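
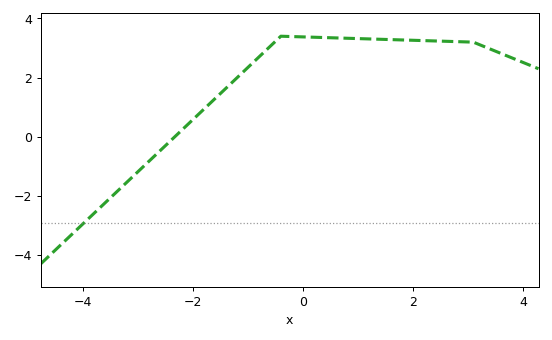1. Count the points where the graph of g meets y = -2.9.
1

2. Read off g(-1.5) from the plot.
1.46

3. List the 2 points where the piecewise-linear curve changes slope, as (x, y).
(-0.4, 3.4); (3.1, 3.2)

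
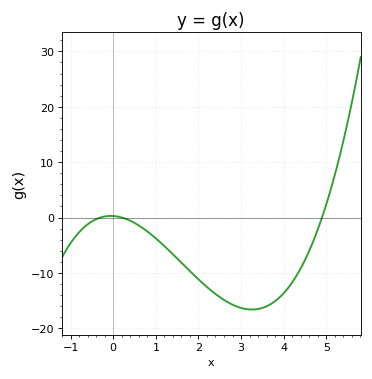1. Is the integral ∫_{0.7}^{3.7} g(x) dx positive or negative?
negative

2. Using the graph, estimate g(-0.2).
0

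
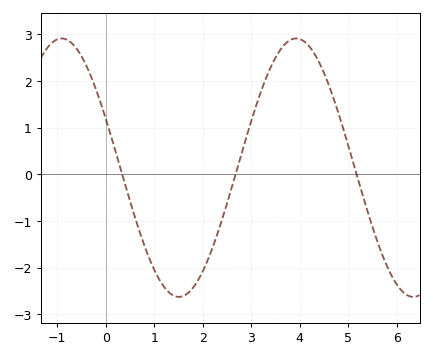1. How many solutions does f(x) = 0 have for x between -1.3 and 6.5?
3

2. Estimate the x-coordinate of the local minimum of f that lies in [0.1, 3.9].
1.6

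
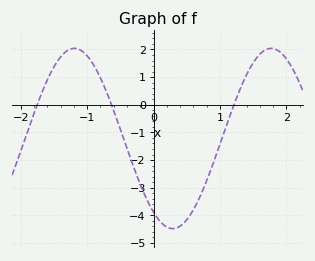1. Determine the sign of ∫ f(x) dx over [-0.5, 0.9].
negative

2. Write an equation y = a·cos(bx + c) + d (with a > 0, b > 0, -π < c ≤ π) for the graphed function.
y = 3.26cos(2.1x + 2.5) - 1.22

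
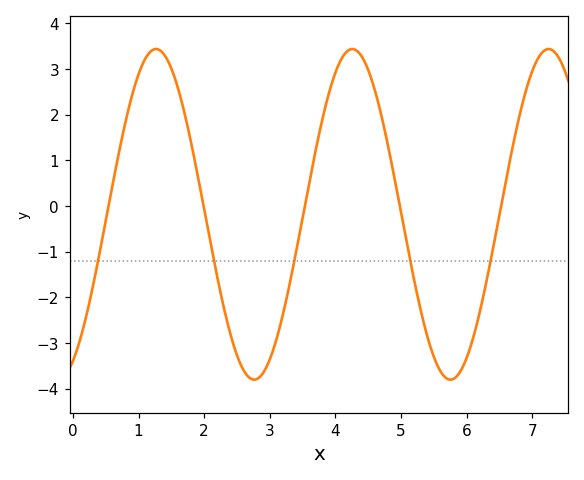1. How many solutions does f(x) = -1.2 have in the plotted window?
5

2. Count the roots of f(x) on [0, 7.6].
5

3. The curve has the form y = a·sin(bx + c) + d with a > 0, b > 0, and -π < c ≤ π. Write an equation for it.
y = 3.62sin(2.1x - 1.09) - 0.18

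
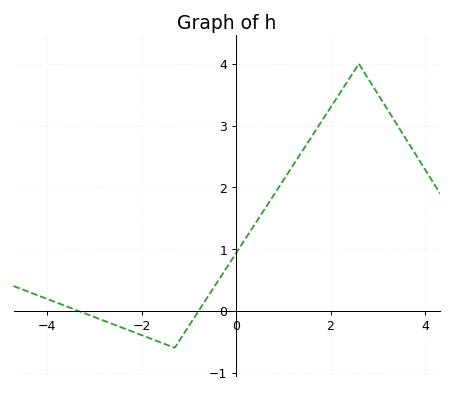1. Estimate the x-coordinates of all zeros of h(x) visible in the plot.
-3.35, -0.791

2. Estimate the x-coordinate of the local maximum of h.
2.6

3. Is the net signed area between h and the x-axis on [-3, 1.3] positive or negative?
positive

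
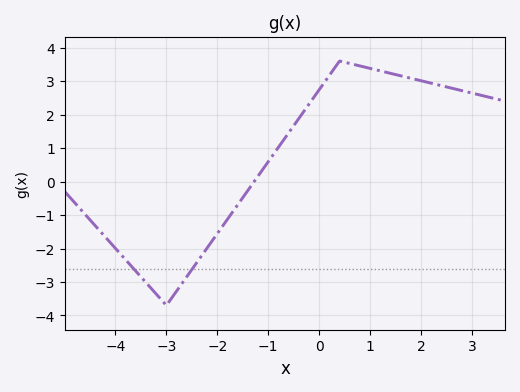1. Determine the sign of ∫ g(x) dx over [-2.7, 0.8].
positive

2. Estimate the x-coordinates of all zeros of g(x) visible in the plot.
-1.2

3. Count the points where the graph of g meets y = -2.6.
2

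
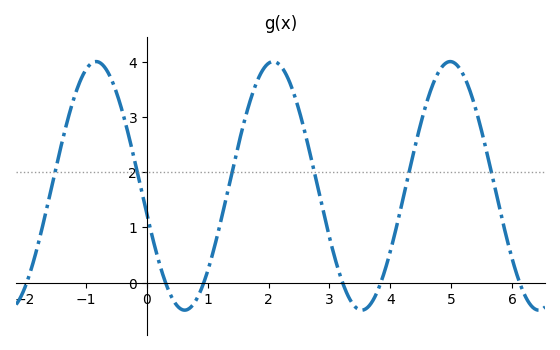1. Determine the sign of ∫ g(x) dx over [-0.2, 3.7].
positive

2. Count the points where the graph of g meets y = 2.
6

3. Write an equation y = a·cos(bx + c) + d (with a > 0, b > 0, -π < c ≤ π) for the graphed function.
y = 2.25cos(2.2x + 1.8) + 1.75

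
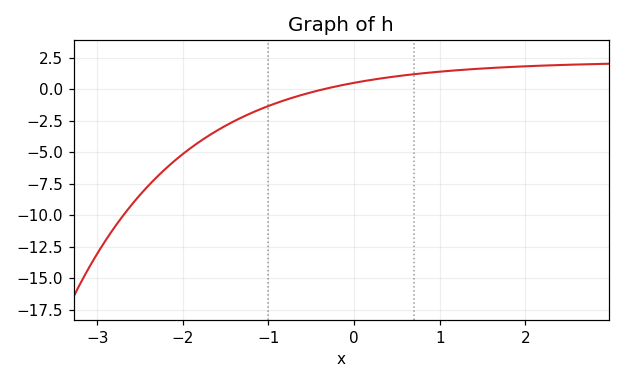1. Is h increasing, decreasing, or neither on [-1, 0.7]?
increasing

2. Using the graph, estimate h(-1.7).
-3.7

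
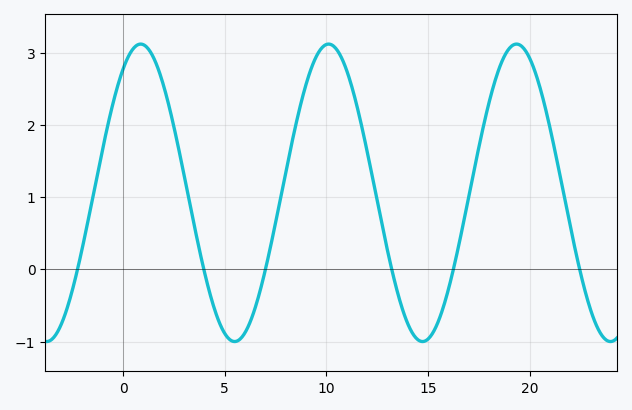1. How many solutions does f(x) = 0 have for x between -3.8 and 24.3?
6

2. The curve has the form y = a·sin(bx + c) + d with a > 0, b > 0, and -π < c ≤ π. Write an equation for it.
y = 2.06sin(0.68x + 0.982) + 1.06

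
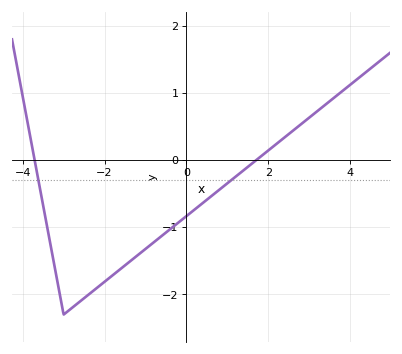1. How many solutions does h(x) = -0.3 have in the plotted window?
2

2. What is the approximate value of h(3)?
0.636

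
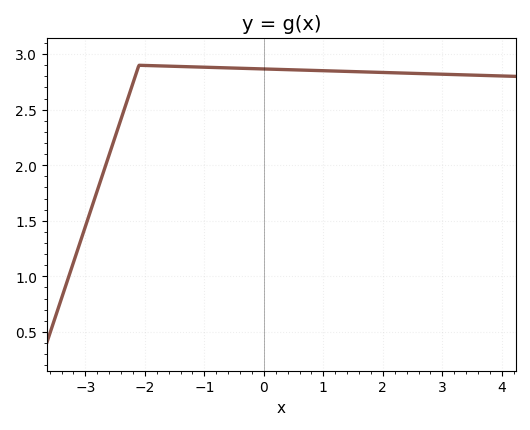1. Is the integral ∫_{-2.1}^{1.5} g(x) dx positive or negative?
positive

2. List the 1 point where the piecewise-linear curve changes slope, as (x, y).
(-2.1, 2.9)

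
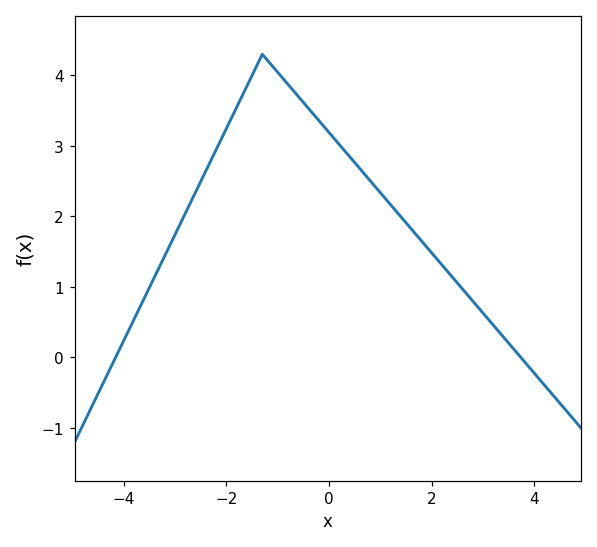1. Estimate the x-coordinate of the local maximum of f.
-1.2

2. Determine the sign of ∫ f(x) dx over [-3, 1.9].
positive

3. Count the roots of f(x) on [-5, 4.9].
2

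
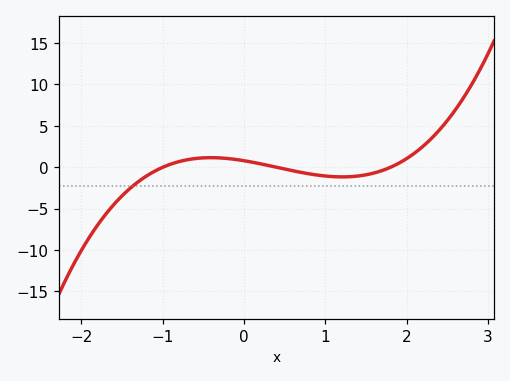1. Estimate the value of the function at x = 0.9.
-1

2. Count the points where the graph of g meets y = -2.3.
1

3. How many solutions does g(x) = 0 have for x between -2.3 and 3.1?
3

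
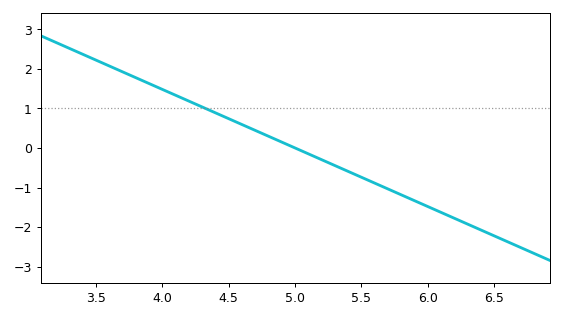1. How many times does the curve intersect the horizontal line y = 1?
1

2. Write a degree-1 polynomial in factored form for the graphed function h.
y = -1.48(x - 5)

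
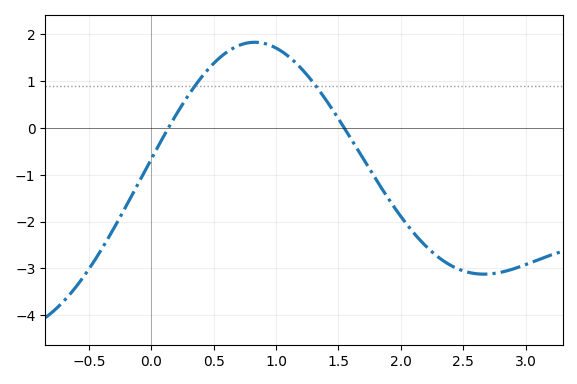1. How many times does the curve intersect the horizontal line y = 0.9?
2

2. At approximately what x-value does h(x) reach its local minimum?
2.67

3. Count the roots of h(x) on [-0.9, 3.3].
2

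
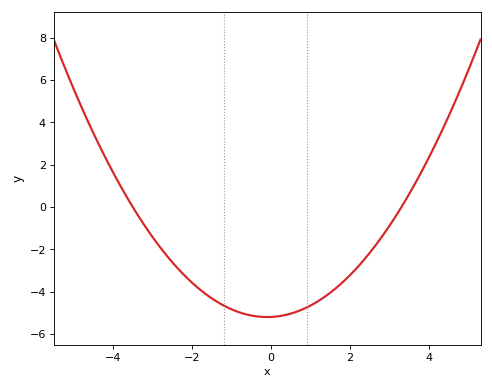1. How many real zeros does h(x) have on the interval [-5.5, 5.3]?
2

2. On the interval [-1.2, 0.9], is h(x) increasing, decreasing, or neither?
neither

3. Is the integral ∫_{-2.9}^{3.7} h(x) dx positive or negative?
negative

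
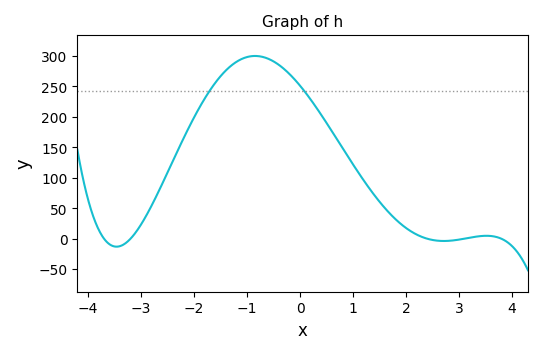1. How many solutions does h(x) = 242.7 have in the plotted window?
2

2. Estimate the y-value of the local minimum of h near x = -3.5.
-13.1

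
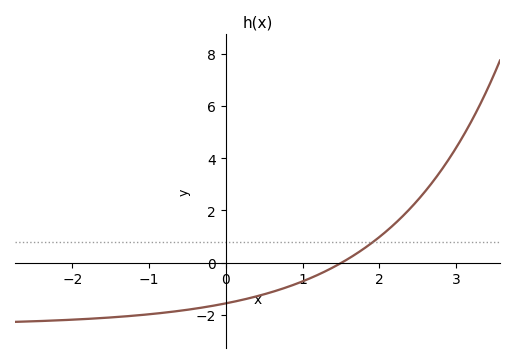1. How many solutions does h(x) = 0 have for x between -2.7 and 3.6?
1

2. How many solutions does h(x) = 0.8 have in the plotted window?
1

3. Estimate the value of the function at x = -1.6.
-2.2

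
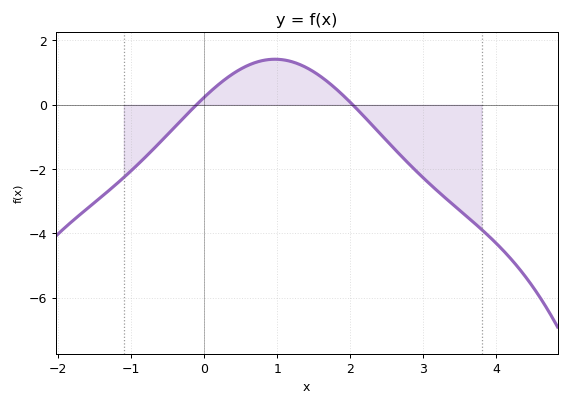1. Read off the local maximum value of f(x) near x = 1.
1.42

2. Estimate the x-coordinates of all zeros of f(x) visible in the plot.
-0.105, 2.04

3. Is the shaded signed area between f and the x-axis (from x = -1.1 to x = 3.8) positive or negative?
negative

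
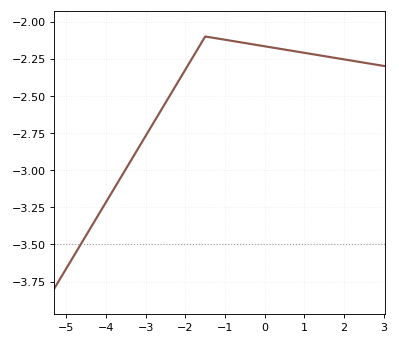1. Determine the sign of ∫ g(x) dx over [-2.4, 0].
negative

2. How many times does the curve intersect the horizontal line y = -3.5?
1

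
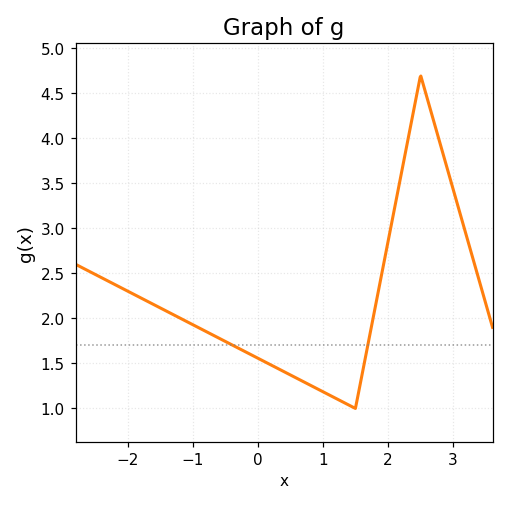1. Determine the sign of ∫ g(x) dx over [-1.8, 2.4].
positive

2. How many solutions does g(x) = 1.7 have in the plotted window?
2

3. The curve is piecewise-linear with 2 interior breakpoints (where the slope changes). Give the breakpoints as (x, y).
(1.5, 1); (2.5, 4.7)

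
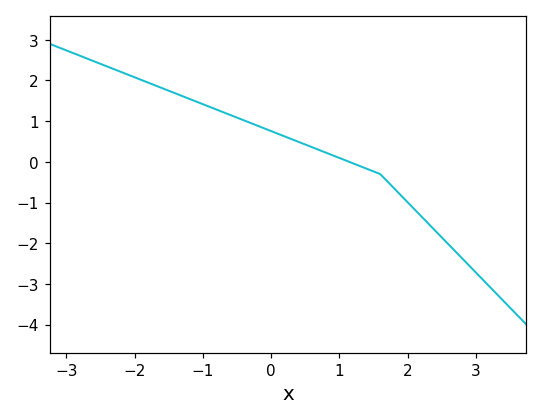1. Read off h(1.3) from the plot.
-0.102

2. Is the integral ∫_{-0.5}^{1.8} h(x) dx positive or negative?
positive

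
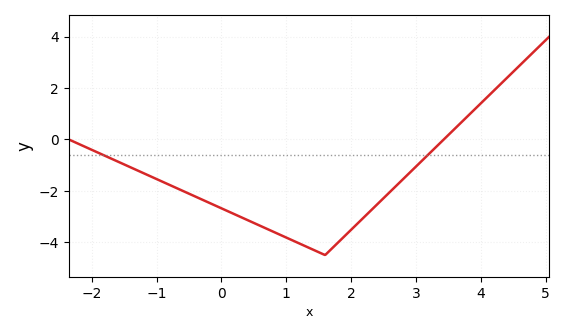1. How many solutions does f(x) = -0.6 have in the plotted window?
2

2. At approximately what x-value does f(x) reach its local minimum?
1.6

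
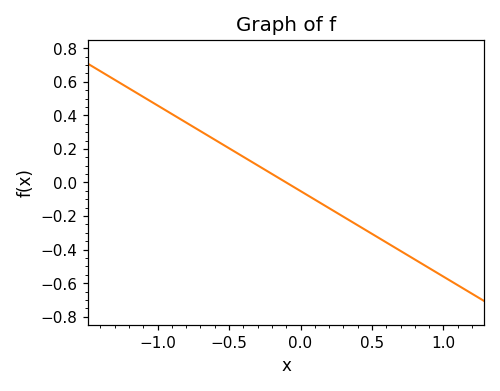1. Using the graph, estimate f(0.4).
-0.255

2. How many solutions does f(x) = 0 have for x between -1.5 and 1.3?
1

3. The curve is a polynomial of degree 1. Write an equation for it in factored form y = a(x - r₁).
y = -0.51(x + 0.1)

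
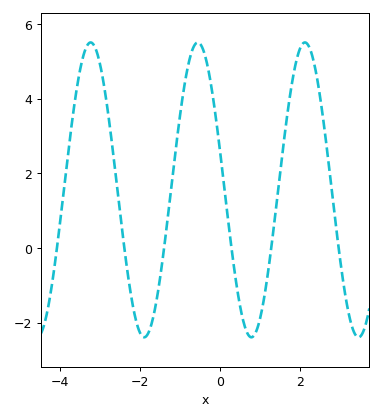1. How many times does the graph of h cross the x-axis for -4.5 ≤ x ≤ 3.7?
6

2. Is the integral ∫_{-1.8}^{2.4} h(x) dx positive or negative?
positive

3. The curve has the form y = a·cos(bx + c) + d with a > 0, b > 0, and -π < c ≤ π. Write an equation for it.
y = 3.95cos(2.3x + 1.3) + 1.56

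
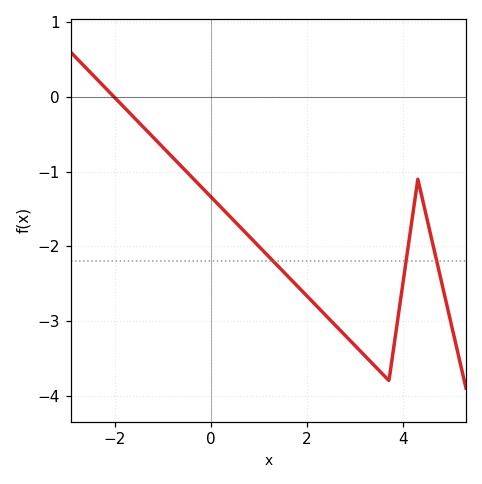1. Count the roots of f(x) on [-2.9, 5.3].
1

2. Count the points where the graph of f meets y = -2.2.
3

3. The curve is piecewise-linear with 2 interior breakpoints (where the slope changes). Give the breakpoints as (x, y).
(3.7, -3.8); (4.3, -1.1)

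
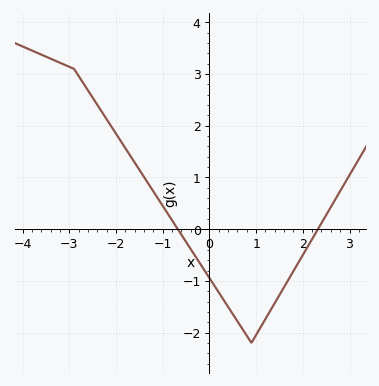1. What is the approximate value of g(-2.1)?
2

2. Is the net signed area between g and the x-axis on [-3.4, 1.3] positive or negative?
positive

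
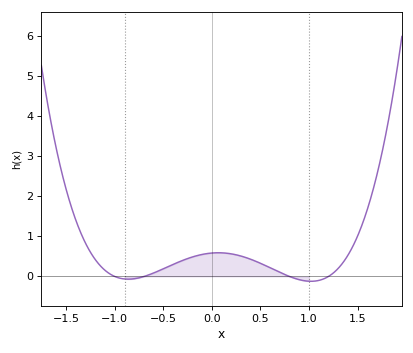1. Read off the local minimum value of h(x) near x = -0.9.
-0.1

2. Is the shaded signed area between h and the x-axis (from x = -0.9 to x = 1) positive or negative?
positive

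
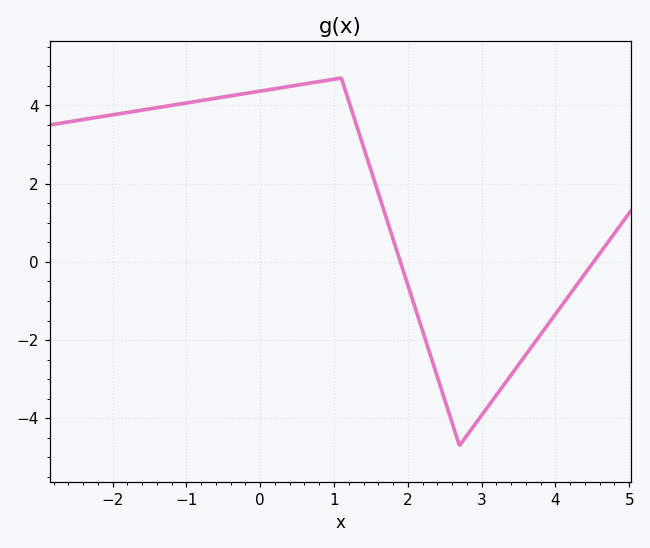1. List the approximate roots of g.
1.9, 4.52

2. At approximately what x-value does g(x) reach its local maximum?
1.1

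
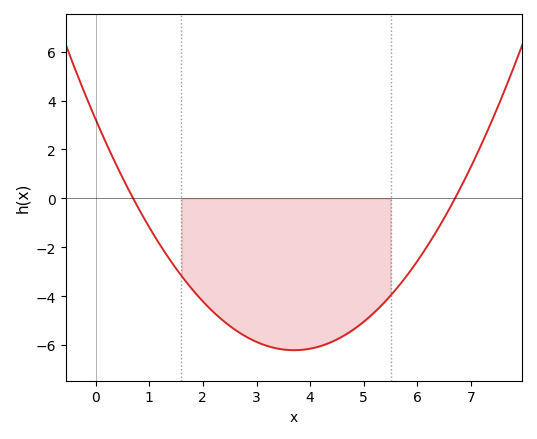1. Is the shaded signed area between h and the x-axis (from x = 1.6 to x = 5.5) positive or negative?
negative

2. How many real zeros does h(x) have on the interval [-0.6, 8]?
2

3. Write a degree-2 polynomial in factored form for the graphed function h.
y = 0.69(x - 0.7)(x - 6.7)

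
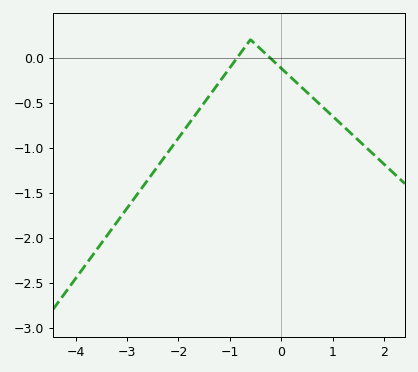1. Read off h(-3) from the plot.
-1.67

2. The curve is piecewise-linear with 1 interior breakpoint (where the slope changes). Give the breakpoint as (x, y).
(-0.6, 0.2)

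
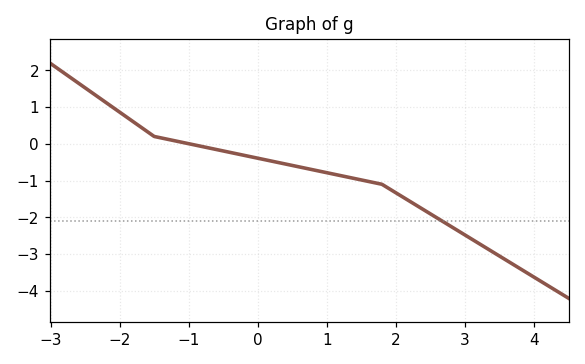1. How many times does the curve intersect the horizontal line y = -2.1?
1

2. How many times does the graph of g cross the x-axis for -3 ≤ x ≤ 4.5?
1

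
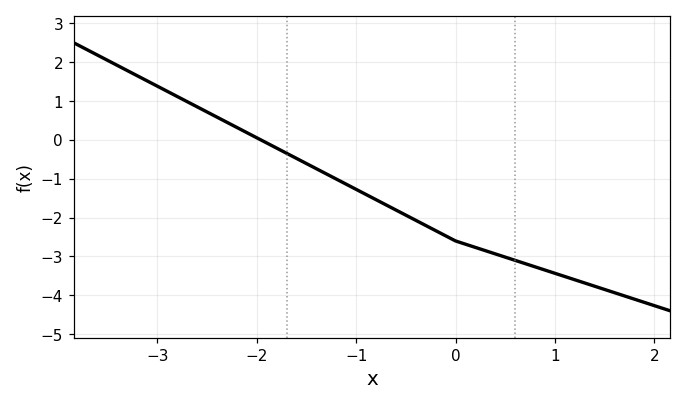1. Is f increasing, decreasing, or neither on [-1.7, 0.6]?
decreasing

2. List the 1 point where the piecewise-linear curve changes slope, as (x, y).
(0, -2.6)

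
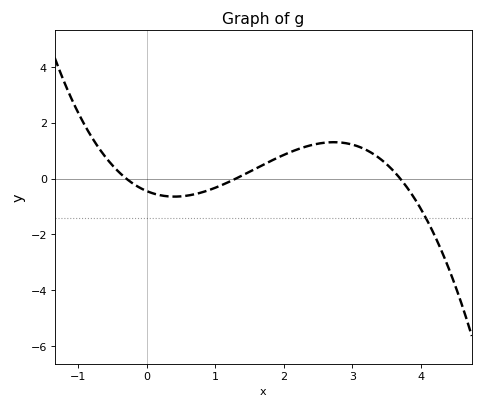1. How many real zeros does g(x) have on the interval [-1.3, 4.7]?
3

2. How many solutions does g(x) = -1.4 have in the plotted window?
1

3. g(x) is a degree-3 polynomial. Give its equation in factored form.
y = -0.31(x + 0.3)(x - 1.3)(x - 3.7)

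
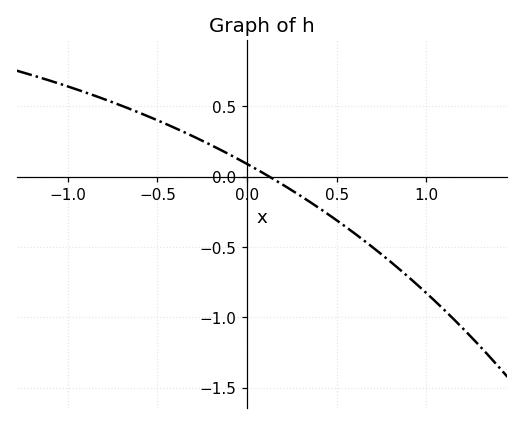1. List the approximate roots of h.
0.1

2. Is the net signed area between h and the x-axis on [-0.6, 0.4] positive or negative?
positive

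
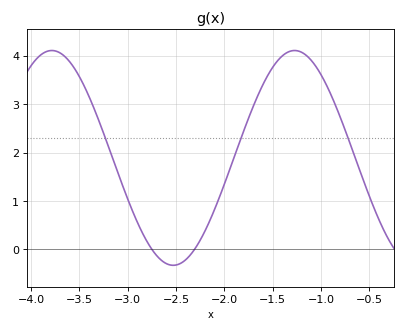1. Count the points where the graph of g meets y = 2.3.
3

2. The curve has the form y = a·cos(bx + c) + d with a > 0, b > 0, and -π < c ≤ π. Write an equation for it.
y = 2.22cos(2.5x - 3.1) + 1.89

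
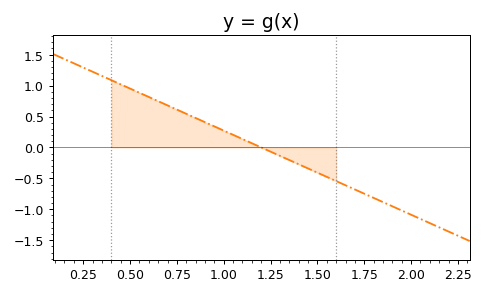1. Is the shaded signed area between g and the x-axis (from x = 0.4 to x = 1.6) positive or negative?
positive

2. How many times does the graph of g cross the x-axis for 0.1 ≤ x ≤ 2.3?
1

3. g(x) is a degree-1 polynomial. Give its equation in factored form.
y = -1.36(x - 1.2)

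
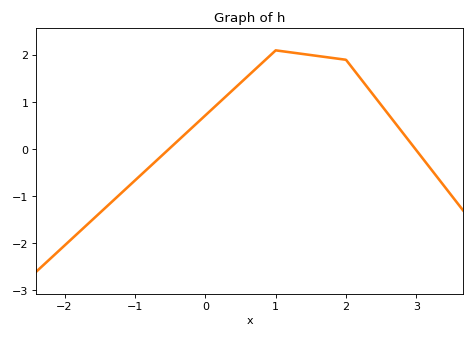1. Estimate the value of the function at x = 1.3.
2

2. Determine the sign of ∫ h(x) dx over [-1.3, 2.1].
positive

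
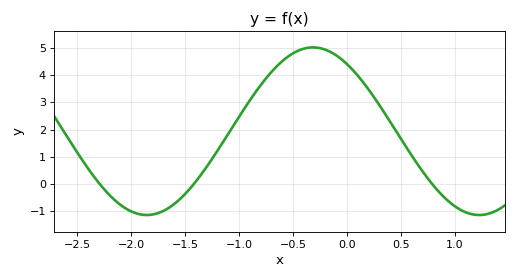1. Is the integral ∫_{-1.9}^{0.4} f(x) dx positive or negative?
positive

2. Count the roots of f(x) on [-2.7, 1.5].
3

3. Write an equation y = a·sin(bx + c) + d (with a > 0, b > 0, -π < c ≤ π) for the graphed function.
y = 3.08sin(2x + 2.2) + 1.94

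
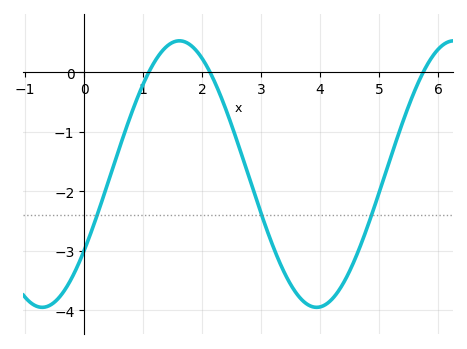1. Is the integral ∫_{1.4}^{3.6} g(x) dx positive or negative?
negative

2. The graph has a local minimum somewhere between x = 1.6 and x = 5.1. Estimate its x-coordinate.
3.94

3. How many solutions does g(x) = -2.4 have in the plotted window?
3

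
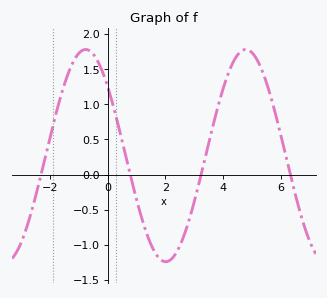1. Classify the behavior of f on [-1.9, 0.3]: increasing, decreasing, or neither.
neither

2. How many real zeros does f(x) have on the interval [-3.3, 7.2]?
4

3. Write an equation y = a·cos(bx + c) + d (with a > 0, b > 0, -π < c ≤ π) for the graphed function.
y = 1.51cos(1.1x + 0.87) + 0.27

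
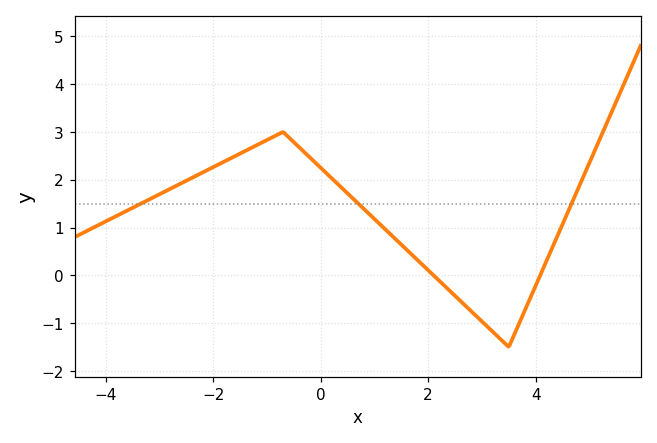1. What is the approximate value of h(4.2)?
0.3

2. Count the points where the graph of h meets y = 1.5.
3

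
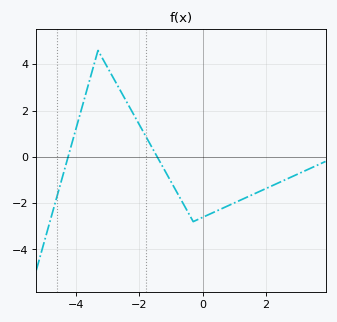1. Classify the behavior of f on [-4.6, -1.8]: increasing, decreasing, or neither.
neither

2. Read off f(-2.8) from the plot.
3.4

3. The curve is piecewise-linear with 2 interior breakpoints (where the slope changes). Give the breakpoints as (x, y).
(-3.3, 4.6); (-0.3, -2.8)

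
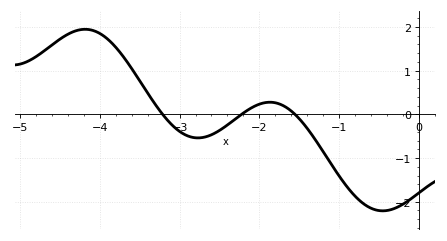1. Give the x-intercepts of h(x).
-3.21, -2.22, -1.55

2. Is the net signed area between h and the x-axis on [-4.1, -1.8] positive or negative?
positive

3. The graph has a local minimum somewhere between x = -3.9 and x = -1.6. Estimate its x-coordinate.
-2.77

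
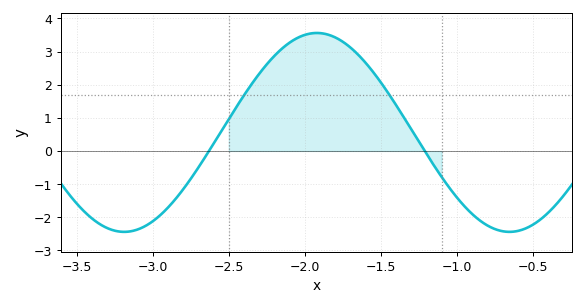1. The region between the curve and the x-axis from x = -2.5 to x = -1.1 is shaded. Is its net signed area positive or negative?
positive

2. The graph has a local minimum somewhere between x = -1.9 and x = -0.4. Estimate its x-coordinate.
-0.654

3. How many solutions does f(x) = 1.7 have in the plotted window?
2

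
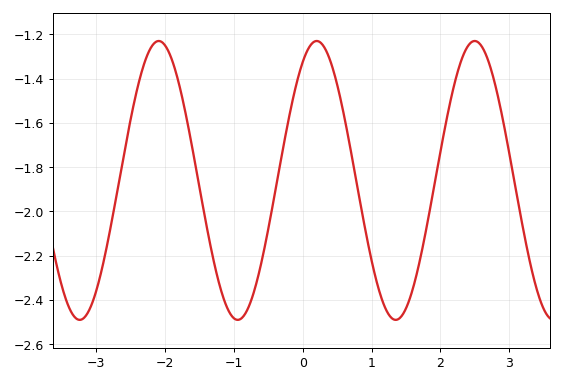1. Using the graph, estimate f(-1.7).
-1.56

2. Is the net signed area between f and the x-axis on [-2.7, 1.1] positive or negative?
negative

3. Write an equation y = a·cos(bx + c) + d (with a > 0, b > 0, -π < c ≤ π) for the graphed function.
y = 0.63cos(2.7x - 0.56) - 1.86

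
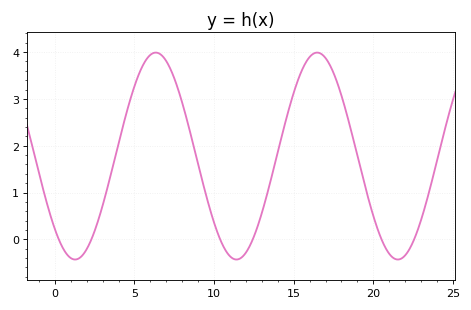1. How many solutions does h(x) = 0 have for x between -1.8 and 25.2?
6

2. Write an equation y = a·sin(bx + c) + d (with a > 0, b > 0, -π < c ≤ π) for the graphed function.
y = 2.21sin(0.62x - 2.4) + 1.78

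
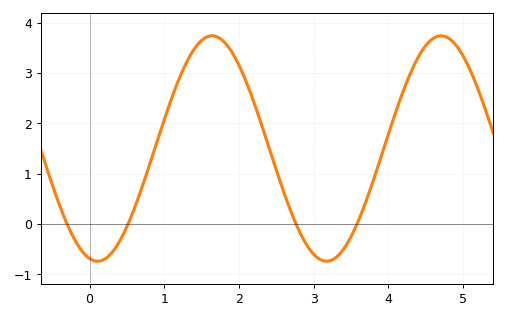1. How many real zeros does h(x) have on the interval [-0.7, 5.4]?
4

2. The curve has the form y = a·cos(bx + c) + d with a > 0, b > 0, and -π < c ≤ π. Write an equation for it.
y = 2.24cos(2.05x + 2.92) + 1.5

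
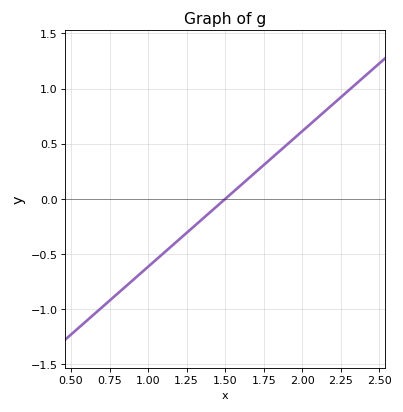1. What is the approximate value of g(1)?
-0.615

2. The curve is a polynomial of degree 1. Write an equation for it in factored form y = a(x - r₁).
y = 1.23(x - 1.5)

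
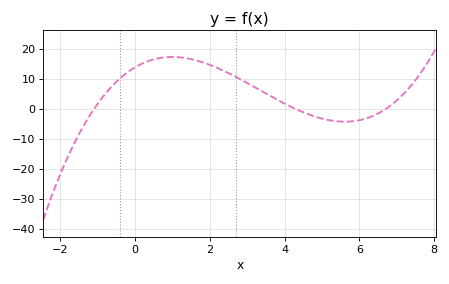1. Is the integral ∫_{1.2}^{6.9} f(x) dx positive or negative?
positive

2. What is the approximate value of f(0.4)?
16.2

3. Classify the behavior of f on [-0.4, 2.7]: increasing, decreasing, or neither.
neither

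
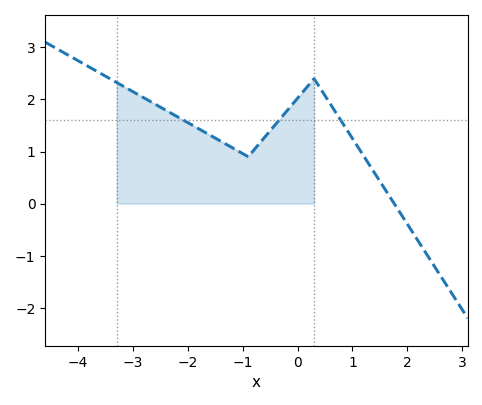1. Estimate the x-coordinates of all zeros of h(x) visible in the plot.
1.8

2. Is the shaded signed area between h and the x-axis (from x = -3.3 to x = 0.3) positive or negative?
positive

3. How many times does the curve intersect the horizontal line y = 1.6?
3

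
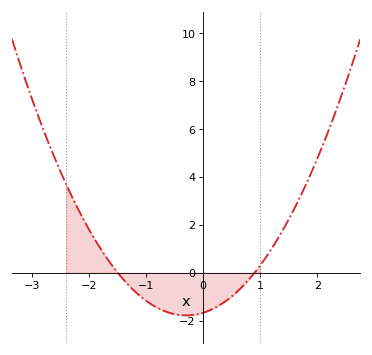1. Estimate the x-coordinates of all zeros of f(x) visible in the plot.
-1.5, 0.9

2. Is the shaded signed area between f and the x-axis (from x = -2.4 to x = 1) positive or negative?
negative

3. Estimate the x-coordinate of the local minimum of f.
-0.3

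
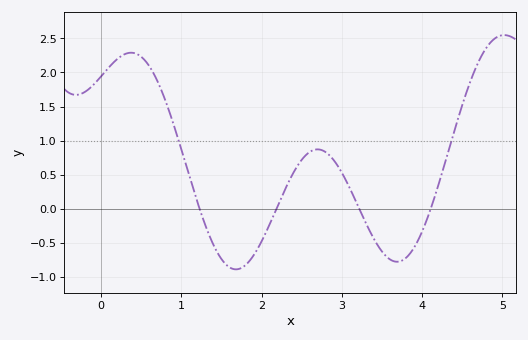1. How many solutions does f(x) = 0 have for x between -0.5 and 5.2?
4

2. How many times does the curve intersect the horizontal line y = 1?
2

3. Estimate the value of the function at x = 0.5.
2.23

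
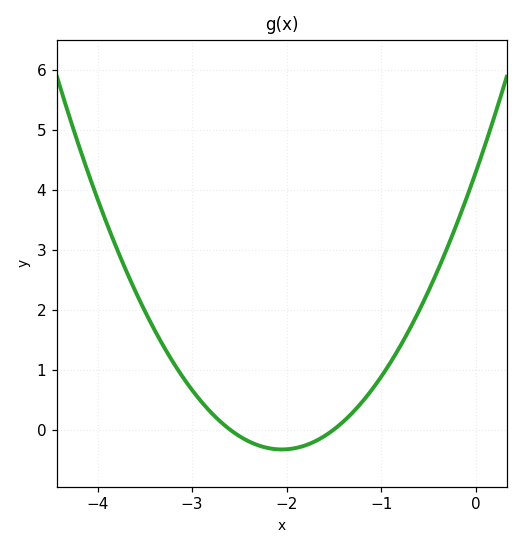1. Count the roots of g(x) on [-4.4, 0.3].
2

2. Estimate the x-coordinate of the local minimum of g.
-2.05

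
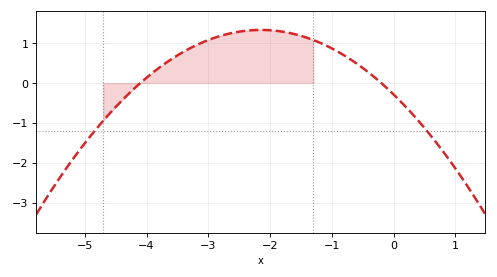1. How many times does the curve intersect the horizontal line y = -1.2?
2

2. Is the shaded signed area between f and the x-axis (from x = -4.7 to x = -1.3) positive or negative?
positive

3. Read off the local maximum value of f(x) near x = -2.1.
1.3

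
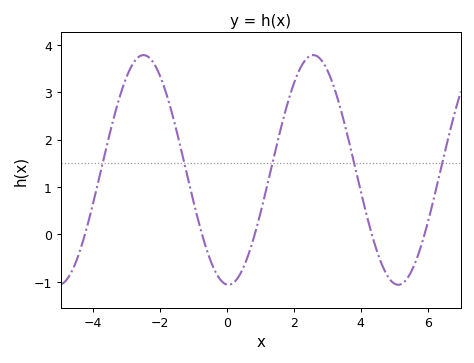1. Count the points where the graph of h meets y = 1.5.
5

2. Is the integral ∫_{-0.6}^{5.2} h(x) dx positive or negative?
positive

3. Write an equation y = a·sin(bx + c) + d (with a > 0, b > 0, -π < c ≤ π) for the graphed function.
y = 2.42sin(1.2x - 1.6) + 1.36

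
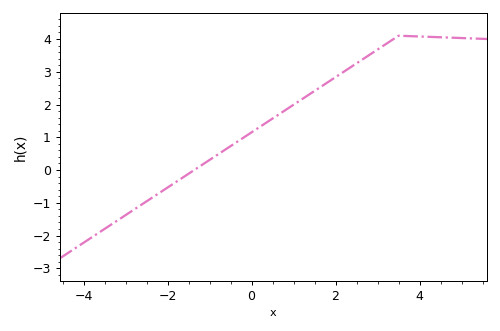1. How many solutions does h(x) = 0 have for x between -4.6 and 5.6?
1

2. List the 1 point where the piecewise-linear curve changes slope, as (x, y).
(3.5, 4.1)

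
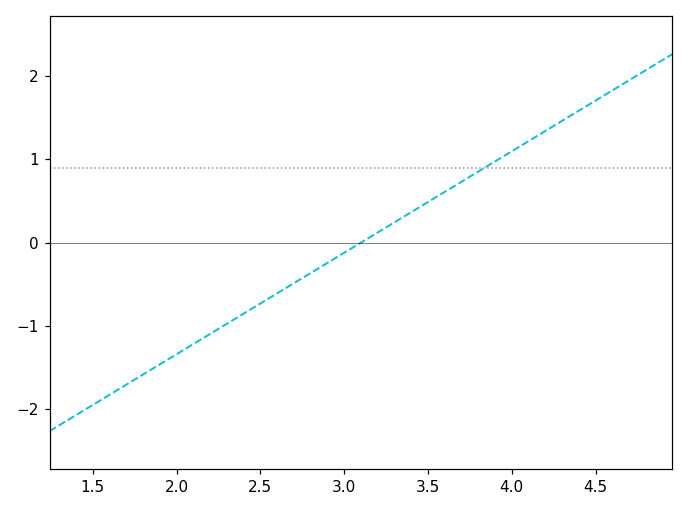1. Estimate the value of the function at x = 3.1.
0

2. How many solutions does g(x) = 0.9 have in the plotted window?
1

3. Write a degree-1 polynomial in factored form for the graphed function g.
y = 1.22(x - 3.1)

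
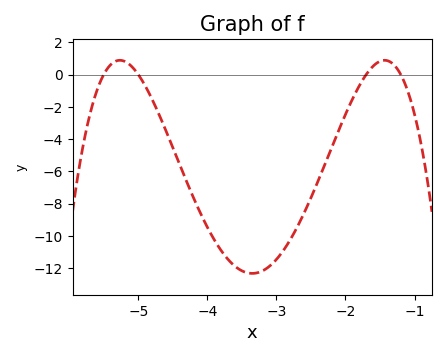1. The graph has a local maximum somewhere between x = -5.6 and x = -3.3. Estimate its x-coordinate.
-5.3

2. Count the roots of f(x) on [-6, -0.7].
4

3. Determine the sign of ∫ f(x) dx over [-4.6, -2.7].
negative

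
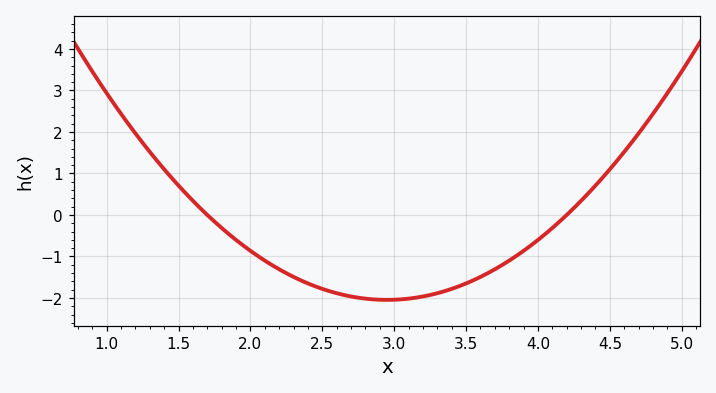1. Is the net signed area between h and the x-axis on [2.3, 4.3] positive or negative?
negative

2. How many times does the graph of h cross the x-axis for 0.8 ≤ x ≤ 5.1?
2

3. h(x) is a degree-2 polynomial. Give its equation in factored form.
y = 1.31(x - 1.7)(x - 4.2)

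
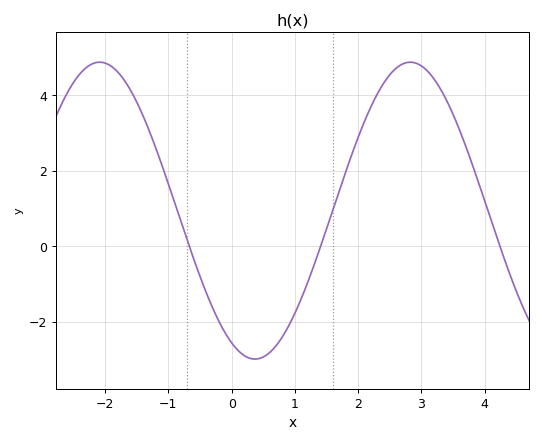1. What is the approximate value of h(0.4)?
-3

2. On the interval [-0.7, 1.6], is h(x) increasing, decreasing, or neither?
neither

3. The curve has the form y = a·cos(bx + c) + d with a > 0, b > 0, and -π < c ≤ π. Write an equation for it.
y = 3.93cos(1.3x + 2.7) + 0.94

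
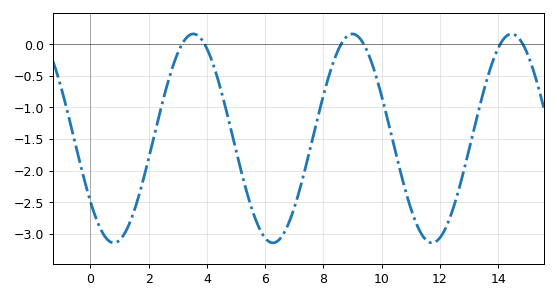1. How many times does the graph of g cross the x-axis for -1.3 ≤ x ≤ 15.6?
6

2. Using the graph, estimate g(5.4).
-2.4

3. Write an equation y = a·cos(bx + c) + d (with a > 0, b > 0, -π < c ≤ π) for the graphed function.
y = 1.65cos(1.1x + 2.2) - 1.49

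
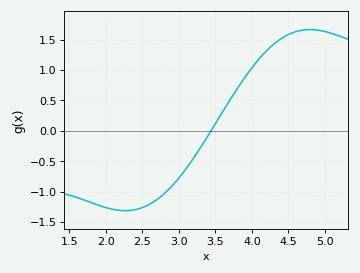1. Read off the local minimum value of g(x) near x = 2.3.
-1.3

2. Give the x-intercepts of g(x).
3.4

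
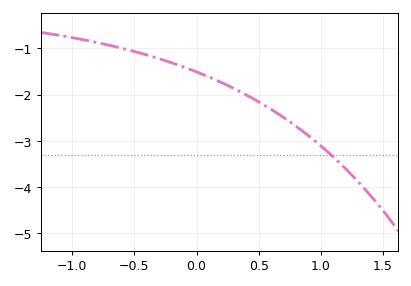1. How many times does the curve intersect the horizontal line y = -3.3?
1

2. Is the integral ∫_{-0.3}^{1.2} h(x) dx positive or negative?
negative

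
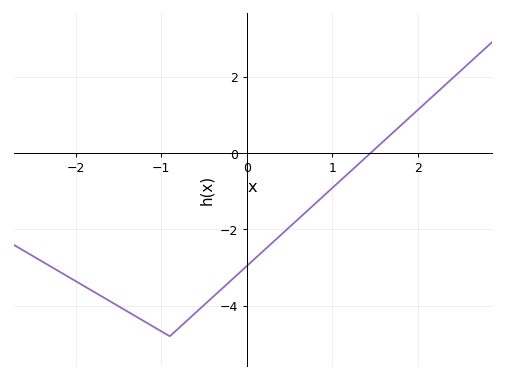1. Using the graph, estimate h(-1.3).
-4.2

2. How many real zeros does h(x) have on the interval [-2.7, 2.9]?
1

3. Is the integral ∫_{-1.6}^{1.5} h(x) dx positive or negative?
negative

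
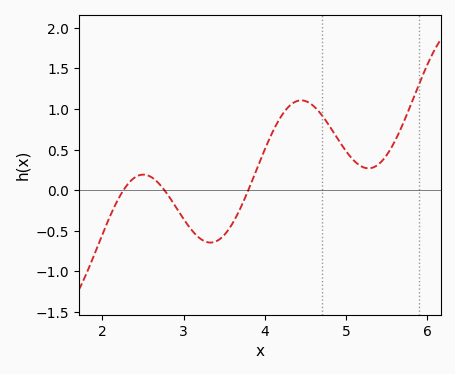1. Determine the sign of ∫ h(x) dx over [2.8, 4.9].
positive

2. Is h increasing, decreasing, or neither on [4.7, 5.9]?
neither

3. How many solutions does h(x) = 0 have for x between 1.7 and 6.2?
3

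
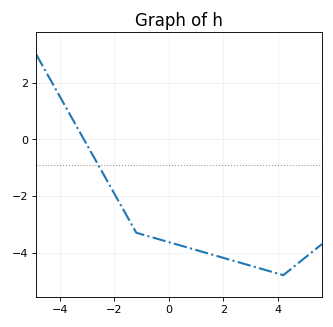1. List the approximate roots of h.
-3.2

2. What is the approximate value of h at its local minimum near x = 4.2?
-4.8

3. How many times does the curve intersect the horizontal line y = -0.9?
1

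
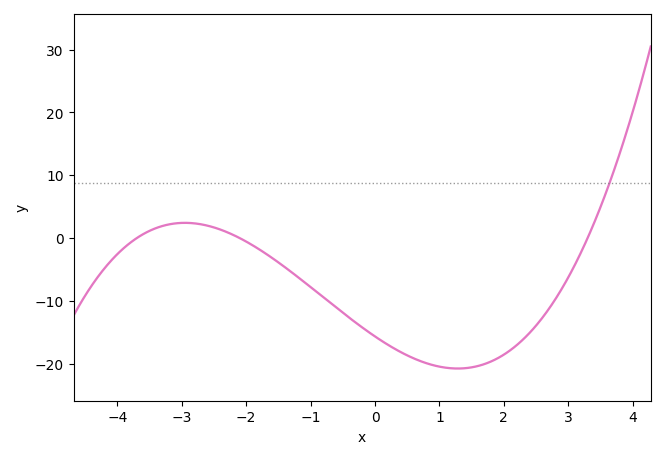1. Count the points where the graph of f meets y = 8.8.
1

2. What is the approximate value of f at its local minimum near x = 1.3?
-21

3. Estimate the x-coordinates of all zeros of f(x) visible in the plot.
-3.8, -2, 3.4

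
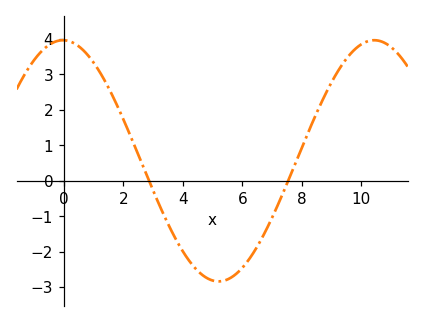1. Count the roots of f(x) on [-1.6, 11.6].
2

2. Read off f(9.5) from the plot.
3.4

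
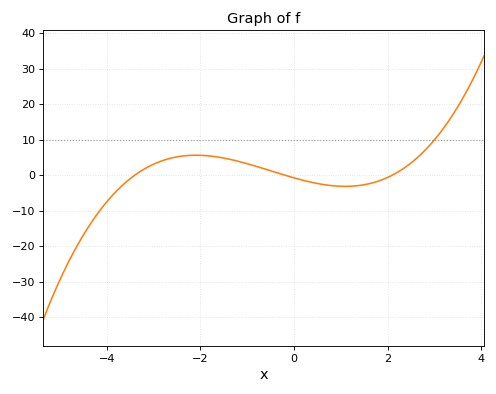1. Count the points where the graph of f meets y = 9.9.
1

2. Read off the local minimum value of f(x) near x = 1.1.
-3.16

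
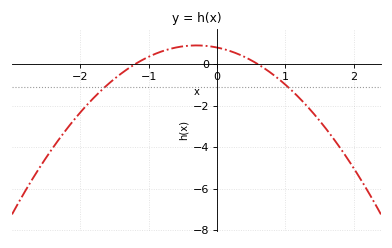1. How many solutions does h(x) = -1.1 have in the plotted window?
2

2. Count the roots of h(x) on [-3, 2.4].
2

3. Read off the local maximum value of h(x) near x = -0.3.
0.907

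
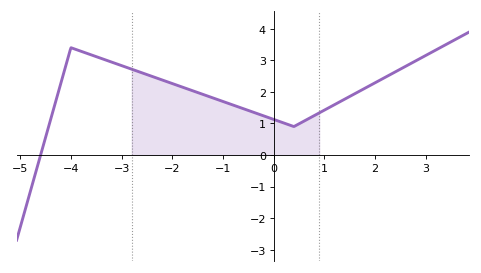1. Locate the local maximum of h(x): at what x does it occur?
-4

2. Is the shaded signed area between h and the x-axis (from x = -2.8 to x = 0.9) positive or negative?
positive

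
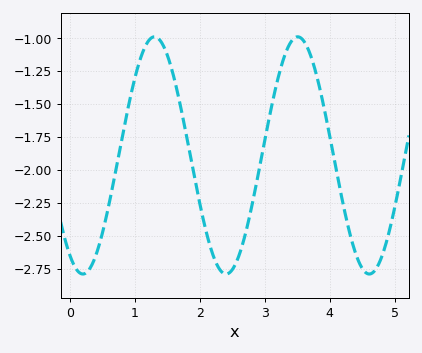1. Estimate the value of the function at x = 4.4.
-2.64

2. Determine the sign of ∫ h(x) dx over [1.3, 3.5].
negative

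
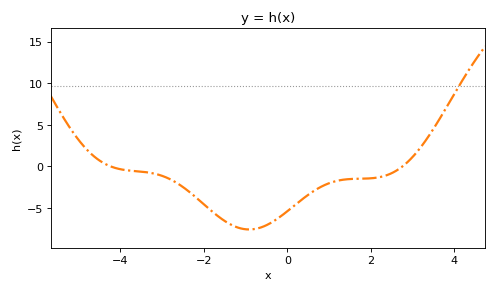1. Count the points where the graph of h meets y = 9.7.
1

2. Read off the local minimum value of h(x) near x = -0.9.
-7.5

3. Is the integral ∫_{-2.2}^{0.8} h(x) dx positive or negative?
negative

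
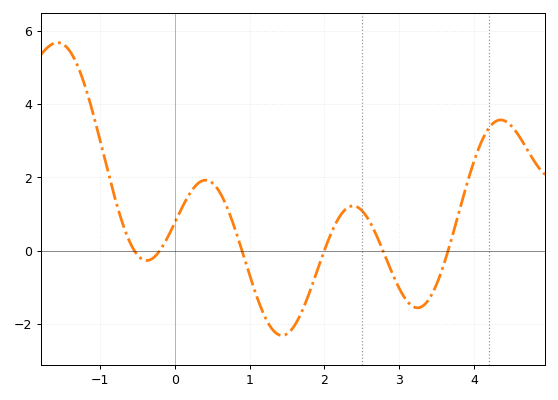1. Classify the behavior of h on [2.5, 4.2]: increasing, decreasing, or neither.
neither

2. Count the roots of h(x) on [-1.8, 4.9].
6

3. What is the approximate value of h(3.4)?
-1.4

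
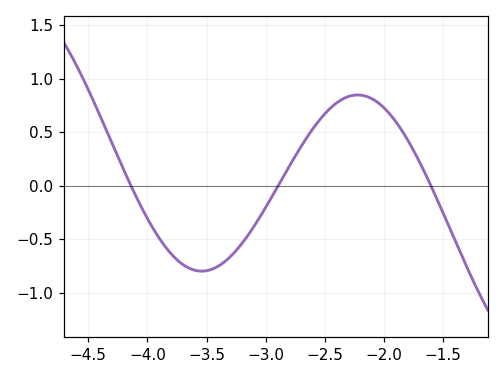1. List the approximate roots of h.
-4.14, -2.89, -1.6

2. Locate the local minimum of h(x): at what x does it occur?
-3.54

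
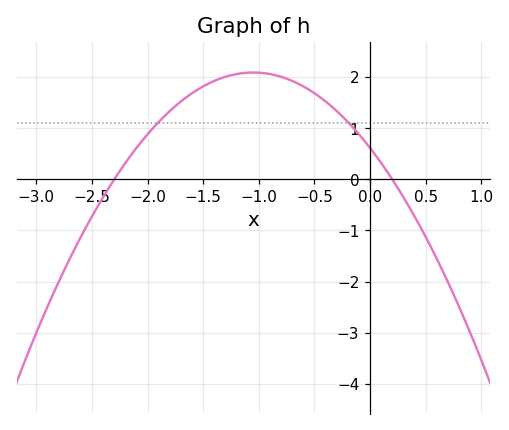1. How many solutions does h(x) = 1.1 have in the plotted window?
2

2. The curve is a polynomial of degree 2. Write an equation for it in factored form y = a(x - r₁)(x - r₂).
y = -1.34(x + 2.3)(x - 0.2)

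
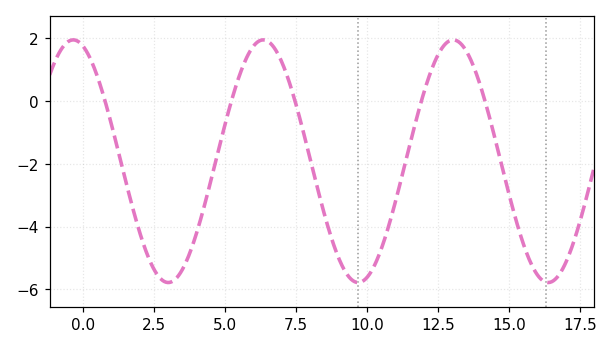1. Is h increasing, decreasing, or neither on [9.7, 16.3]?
neither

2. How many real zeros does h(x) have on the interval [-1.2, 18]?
5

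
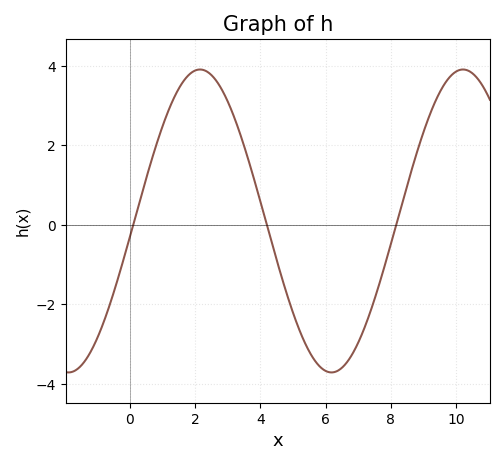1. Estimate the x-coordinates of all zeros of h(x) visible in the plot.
0.107, 4.2, 8.16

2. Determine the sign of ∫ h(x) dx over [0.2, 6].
positive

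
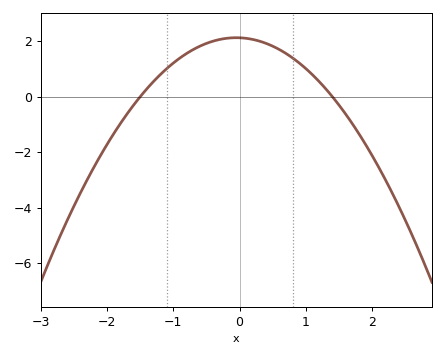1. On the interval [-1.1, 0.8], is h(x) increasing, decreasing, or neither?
neither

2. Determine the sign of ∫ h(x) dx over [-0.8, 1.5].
positive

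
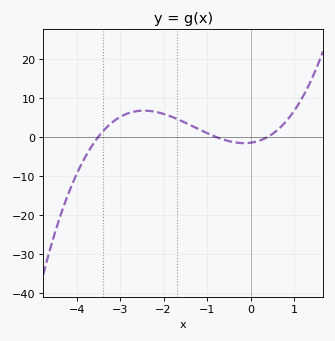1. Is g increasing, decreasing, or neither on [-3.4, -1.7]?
neither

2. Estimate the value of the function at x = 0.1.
-1.32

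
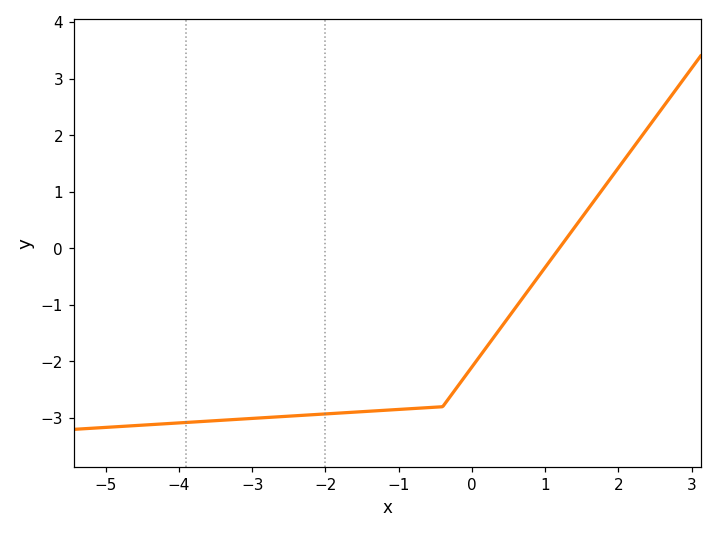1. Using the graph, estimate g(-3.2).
-3.02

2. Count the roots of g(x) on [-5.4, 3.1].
1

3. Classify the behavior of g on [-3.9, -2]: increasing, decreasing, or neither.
increasing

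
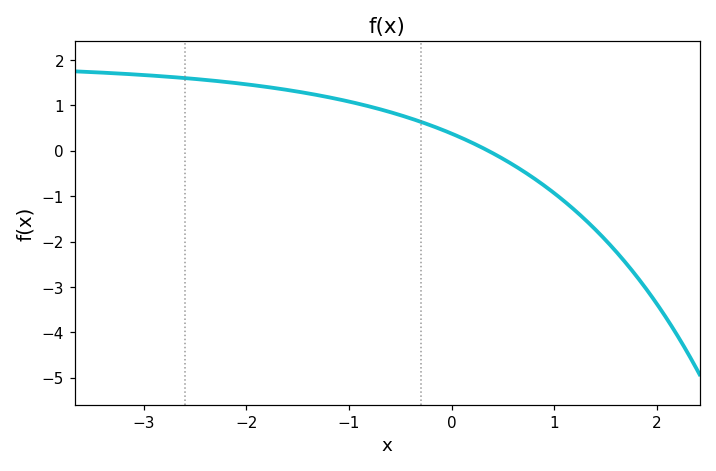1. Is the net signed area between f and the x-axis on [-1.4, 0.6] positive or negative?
positive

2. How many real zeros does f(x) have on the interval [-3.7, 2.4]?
1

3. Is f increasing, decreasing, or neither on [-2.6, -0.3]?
decreasing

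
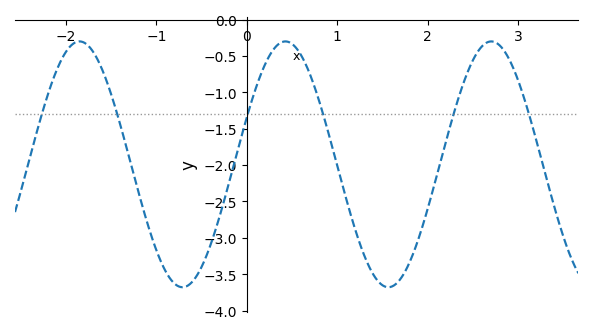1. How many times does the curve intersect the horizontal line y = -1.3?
6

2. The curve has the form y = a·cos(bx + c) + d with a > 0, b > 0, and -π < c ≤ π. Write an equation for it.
y = 1.69cos(2.76x - 1.18) - 1.99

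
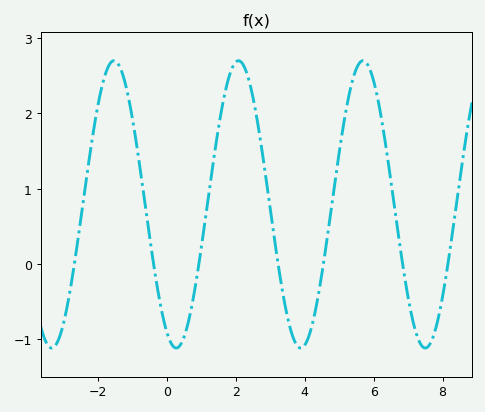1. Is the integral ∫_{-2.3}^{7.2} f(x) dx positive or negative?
positive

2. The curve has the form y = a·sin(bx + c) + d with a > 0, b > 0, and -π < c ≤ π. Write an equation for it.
y = 1.91sin(1.7x - 2.1) + 0.79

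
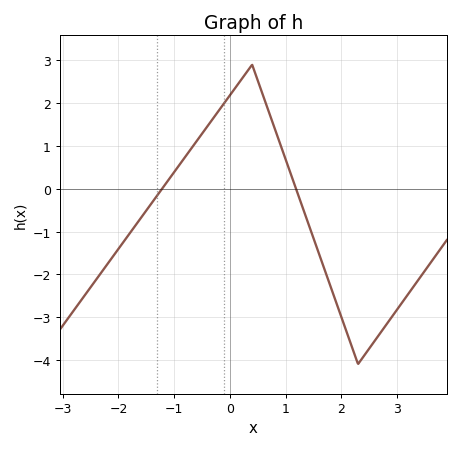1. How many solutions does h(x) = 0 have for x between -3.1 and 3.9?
2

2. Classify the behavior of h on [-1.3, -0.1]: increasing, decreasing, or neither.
increasing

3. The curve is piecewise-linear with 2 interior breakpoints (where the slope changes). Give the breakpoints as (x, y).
(0.4, 2.9); (2.3, -4.1)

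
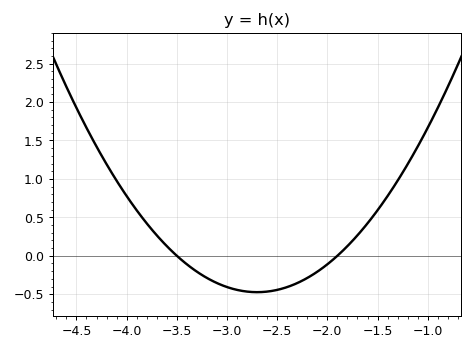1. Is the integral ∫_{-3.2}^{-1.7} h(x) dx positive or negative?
negative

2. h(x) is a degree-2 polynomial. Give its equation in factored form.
y = 0.74(x + 3.5)(x + 1.9)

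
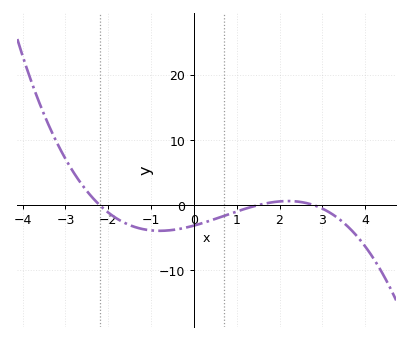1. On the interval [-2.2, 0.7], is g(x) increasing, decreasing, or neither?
neither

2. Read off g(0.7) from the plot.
-2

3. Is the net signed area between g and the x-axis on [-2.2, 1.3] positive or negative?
negative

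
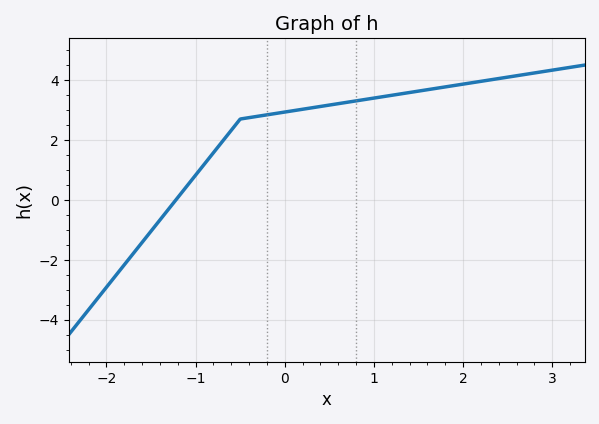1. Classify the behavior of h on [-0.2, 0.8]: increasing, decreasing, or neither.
increasing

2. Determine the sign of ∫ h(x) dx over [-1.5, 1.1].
positive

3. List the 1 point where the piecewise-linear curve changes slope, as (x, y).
(-0.5, 2.7)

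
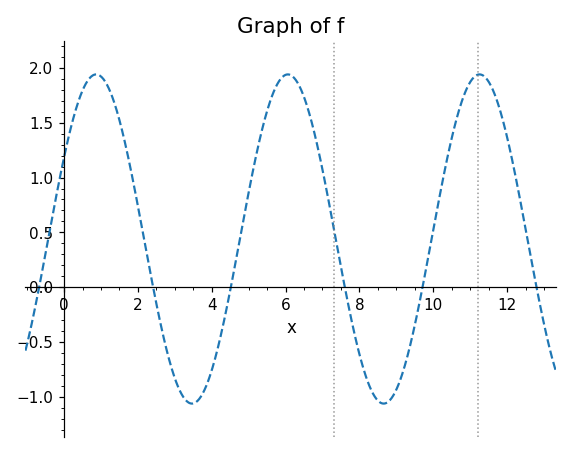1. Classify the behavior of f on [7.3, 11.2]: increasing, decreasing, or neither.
neither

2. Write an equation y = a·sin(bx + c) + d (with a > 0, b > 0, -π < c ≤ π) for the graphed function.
y = 1.5sin(1.21x + 0.52) + 0.44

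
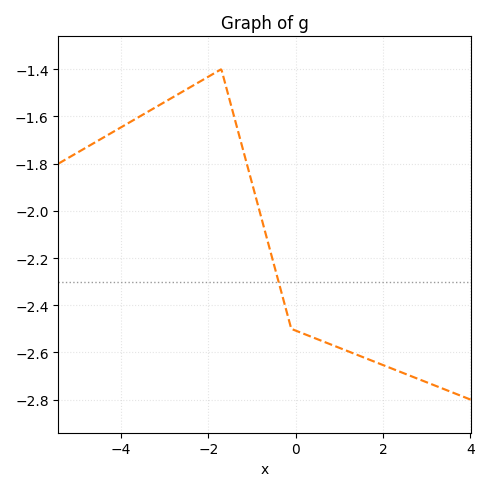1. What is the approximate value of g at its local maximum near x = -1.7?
-1.4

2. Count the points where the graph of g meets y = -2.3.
1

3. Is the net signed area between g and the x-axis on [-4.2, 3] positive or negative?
negative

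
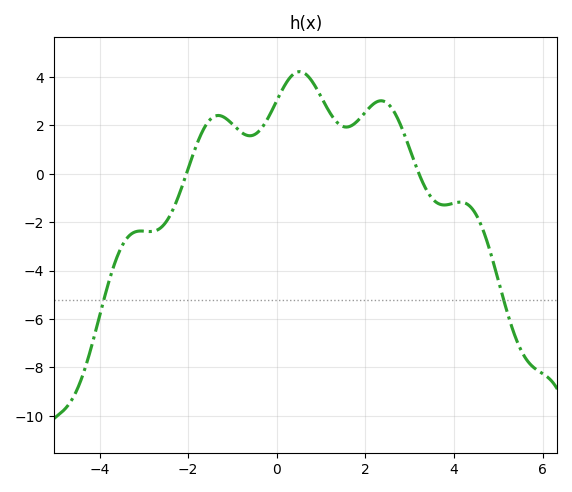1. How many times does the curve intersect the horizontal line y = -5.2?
2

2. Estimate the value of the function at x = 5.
-4.41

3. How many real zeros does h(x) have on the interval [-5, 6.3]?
2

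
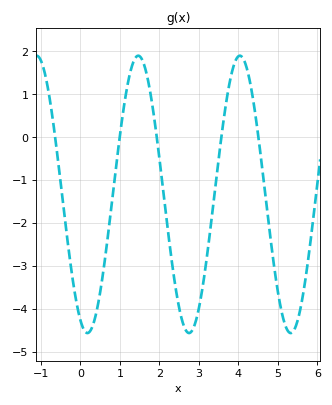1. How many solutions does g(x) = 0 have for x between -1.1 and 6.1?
5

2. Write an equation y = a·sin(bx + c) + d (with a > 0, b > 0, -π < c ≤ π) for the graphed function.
y = 3.23sin(2.44x - 2) - 1.34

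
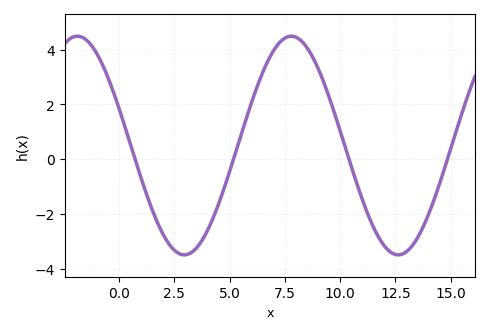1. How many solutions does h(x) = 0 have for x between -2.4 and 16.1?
4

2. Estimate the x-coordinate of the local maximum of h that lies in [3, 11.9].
7.79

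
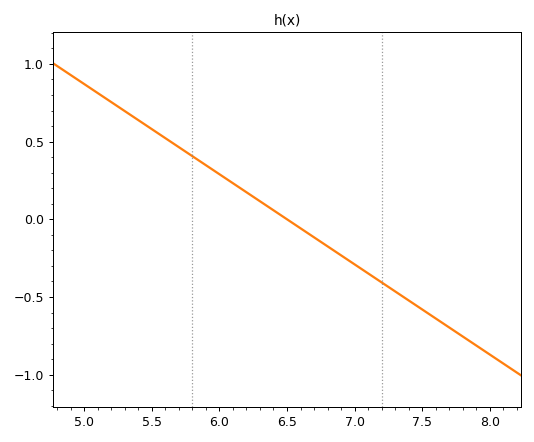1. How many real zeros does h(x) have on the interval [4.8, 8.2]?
1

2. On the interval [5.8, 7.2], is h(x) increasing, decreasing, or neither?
decreasing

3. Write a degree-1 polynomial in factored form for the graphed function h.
y = -0.58(x - 6.5)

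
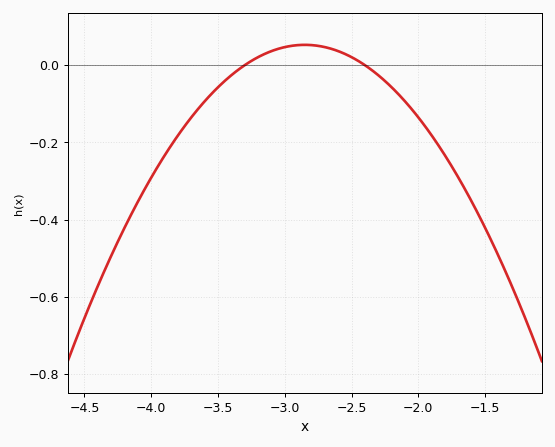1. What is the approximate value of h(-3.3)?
0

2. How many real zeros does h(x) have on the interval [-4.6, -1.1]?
2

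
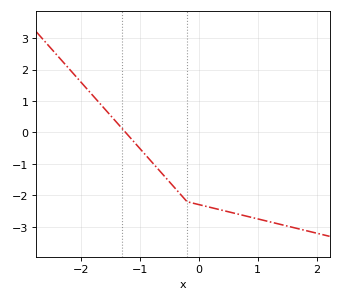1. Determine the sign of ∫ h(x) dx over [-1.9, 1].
negative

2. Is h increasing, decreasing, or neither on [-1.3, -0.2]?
decreasing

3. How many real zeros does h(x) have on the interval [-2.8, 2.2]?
1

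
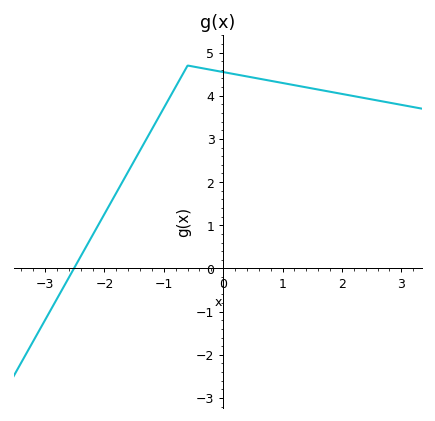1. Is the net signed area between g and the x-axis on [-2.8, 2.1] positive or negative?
positive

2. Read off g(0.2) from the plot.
4.5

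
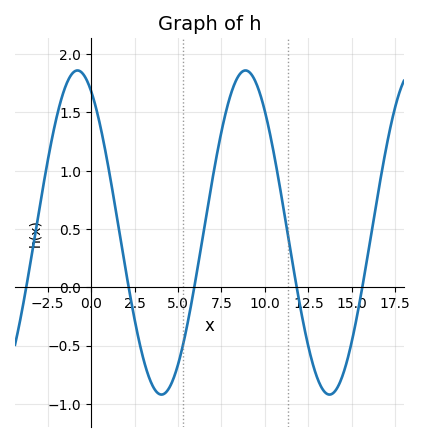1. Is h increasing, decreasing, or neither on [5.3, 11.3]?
neither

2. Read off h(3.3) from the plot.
-0.75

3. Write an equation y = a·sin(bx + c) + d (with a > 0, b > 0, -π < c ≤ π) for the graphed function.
y = 1.39sin(0.65x + 2.1) + 0.47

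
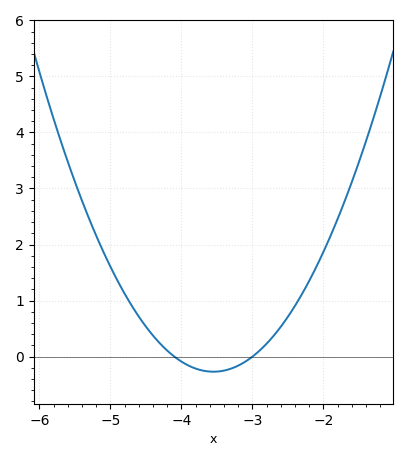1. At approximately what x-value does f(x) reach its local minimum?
-3.5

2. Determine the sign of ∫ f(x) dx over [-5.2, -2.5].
positive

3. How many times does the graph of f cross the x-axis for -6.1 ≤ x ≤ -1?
2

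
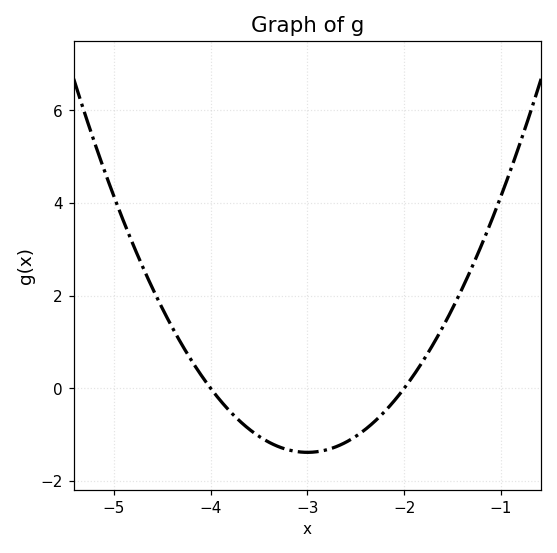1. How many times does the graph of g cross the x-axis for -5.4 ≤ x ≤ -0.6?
2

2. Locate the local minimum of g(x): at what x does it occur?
-3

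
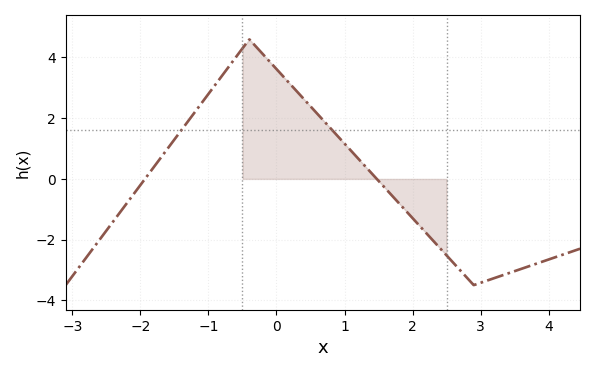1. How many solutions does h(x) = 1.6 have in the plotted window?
2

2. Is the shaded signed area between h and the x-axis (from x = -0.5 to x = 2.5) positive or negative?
positive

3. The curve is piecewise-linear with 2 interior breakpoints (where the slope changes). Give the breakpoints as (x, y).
(-0.4, 4.6); (2.9, -3.5)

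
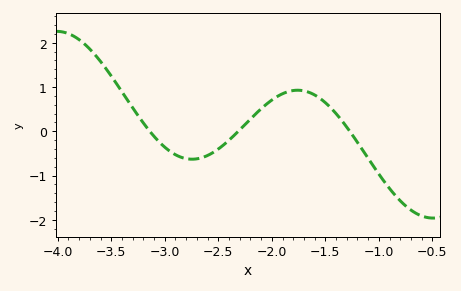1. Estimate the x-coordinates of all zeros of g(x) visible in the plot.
-3.14, -2.31, -1.27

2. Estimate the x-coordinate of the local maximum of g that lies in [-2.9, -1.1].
-1.76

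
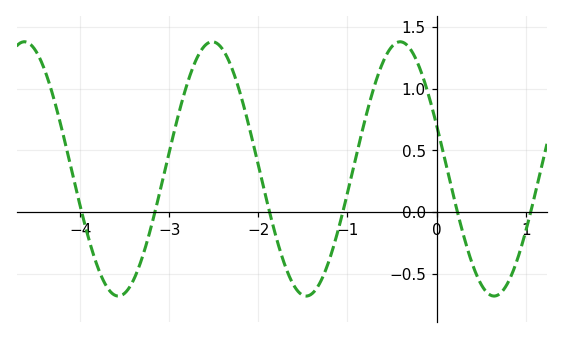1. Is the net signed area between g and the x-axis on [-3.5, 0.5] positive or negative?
positive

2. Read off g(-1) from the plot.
0.155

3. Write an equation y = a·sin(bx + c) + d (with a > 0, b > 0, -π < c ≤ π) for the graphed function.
y = 1.03sin(2.98x + 2.79) + 0.35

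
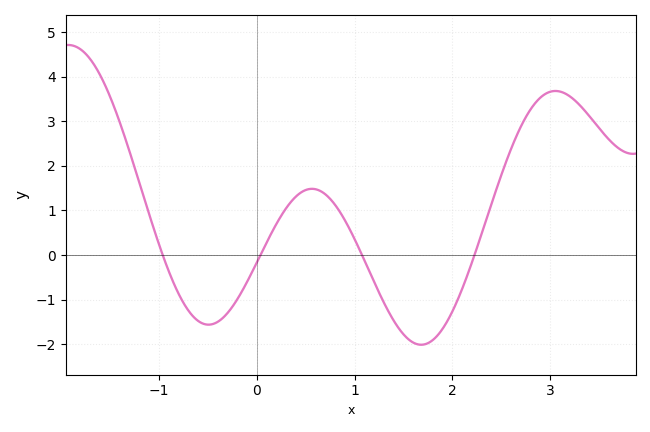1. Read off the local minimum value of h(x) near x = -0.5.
-1.6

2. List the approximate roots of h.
-1, 0, 1.1, 2.2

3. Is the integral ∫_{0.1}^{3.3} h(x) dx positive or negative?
positive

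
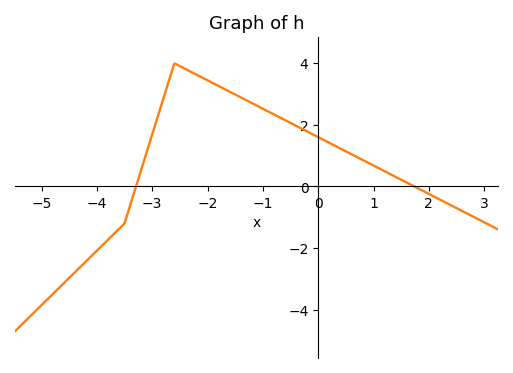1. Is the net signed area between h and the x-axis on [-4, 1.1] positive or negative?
positive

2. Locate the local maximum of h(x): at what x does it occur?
-2.6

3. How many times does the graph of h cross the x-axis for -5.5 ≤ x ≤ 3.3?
2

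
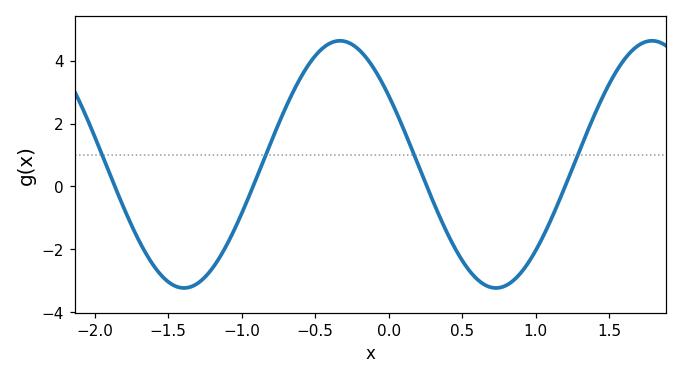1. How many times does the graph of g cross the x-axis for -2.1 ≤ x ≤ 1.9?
4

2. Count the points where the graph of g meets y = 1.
4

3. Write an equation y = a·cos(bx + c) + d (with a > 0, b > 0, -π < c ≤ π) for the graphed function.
y = 3.93cos(2.96x + 0.982) + 0.7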